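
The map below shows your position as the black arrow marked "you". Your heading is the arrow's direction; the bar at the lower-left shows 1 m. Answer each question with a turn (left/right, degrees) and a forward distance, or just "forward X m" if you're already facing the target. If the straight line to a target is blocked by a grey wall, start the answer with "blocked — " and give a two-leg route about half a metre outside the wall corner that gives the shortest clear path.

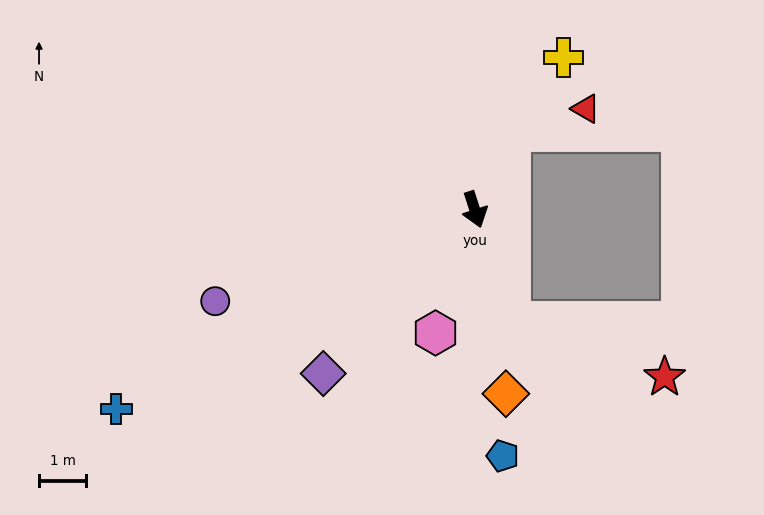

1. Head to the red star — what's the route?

blocked — forward 2.5 m, then turn left 52°, forward 3.5 m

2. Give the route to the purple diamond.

turn right 61°, forward 4.7 m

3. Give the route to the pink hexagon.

turn right 35°, forward 2.8 m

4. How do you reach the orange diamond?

turn right 8°, forward 4.0 m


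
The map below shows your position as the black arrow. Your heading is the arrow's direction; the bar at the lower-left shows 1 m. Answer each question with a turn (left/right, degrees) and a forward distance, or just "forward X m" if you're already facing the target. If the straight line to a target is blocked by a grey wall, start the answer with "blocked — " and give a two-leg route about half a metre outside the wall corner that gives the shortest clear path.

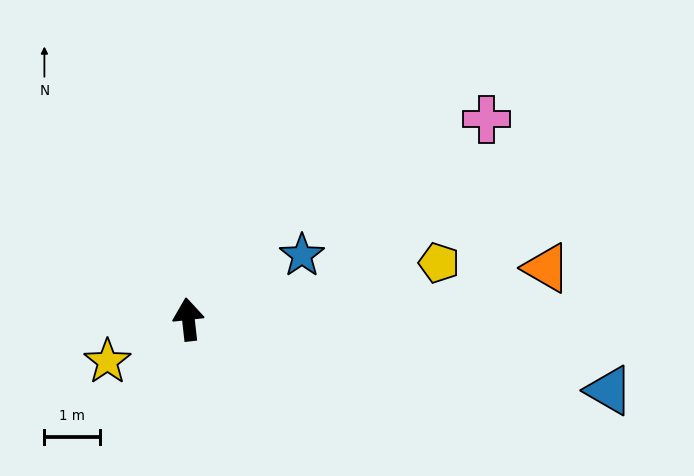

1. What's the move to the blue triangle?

turn right 106°, forward 7.6 m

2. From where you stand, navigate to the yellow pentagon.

turn right 84°, forward 4.6 m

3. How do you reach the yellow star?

turn left 111°, forward 1.6 m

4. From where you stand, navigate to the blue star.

turn right 67°, forward 2.3 m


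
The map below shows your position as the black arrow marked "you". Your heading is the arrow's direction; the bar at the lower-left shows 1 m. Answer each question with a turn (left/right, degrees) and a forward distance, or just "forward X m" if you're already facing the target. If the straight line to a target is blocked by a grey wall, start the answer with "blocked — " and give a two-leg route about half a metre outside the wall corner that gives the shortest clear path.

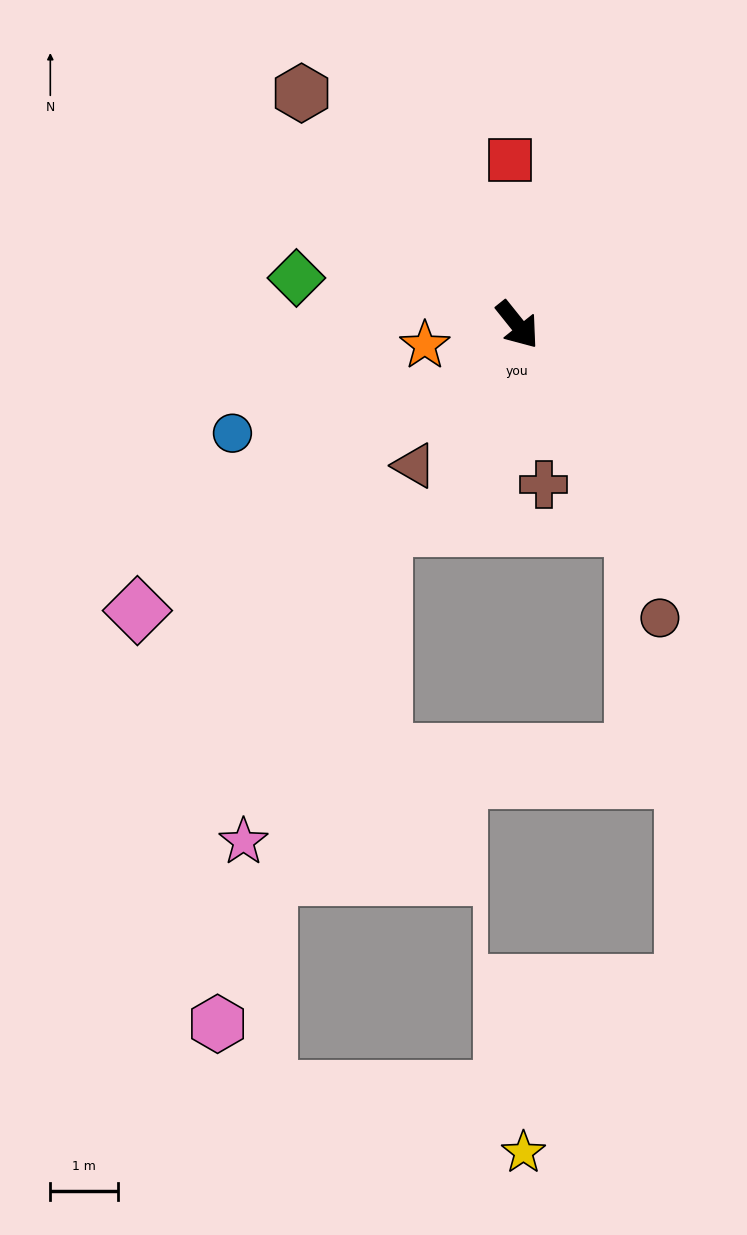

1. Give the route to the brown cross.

turn right 29°, forward 2.4 m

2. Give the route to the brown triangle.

turn right 75°, forward 2.6 m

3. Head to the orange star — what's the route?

turn right 116°, forward 1.4 m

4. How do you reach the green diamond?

turn right 141°, forward 3.4 m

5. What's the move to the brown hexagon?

turn right 176°, forward 4.7 m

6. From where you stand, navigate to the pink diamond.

turn right 92°, forward 7.1 m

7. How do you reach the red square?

turn left 144°, forward 2.4 m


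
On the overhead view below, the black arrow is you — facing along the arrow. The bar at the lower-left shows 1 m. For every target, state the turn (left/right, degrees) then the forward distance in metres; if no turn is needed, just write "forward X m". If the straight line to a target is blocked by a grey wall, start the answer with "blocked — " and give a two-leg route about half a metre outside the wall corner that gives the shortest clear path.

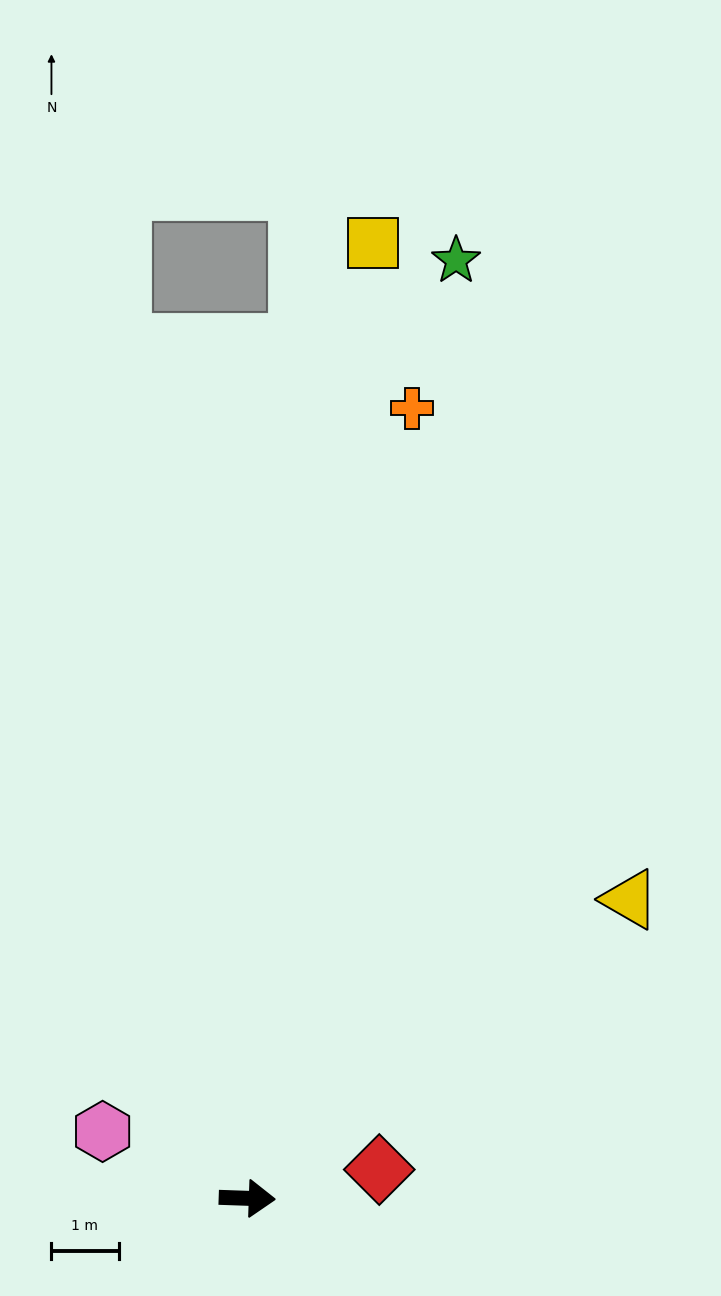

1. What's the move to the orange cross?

turn left 80°, forward 12.0 m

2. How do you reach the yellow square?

turn left 84°, forward 14.4 m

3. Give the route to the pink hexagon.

turn left 157°, forward 2.4 m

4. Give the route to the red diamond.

turn left 14°, forward 2.0 m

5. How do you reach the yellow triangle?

turn left 40°, forward 7.2 m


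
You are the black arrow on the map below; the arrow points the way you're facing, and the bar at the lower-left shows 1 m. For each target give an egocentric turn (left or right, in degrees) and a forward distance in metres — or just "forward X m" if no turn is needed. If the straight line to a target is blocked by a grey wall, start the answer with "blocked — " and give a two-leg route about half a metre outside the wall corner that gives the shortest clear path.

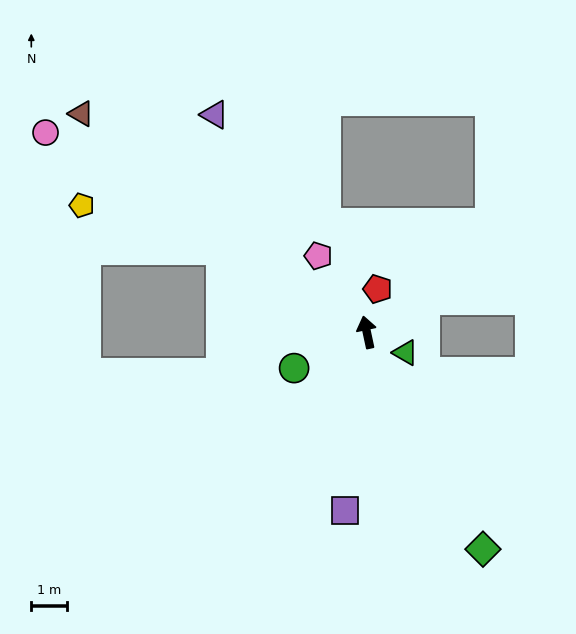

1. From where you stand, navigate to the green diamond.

turn right 164°, forward 7.0 m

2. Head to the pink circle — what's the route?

turn left 46°, forward 10.7 m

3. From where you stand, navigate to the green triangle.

turn right 130°, forward 1.2 m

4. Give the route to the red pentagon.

turn right 26°, forward 1.3 m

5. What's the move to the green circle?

turn left 104°, forward 2.3 m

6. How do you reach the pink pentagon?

turn left 20°, forward 2.6 m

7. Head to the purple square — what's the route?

turn left 161°, forward 5.1 m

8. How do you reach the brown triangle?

turn left 40°, forward 10.2 m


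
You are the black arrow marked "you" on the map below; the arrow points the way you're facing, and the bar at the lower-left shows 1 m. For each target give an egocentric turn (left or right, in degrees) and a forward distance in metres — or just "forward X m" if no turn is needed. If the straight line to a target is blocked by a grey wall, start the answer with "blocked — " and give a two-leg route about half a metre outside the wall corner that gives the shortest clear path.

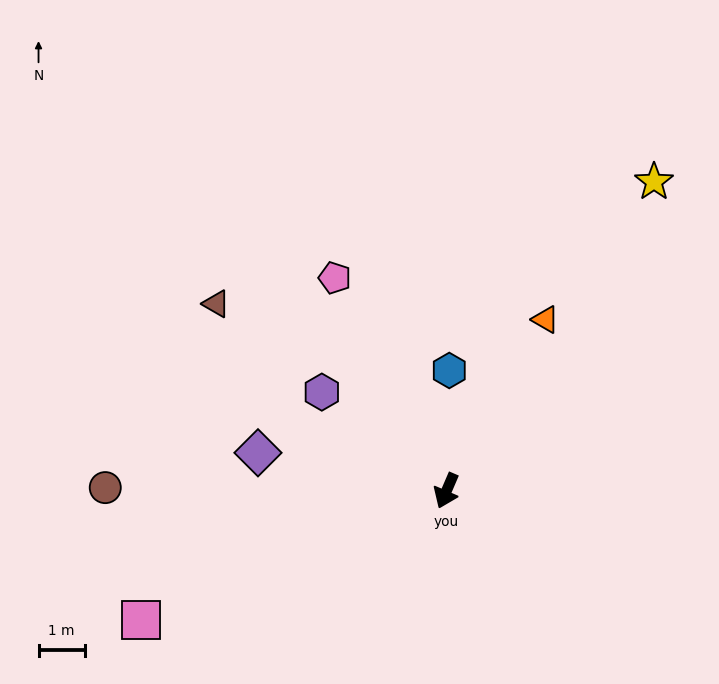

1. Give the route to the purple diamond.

turn right 78°, forward 4.2 m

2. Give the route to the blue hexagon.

turn right 158°, forward 2.6 m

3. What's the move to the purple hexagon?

turn right 105°, forward 3.5 m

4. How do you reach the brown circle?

turn right 67°, forward 7.4 m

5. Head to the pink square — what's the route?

turn right 44°, forward 7.2 m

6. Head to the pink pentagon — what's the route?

turn right 129°, forward 5.2 m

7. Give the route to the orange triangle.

turn left 173°, forward 4.3 m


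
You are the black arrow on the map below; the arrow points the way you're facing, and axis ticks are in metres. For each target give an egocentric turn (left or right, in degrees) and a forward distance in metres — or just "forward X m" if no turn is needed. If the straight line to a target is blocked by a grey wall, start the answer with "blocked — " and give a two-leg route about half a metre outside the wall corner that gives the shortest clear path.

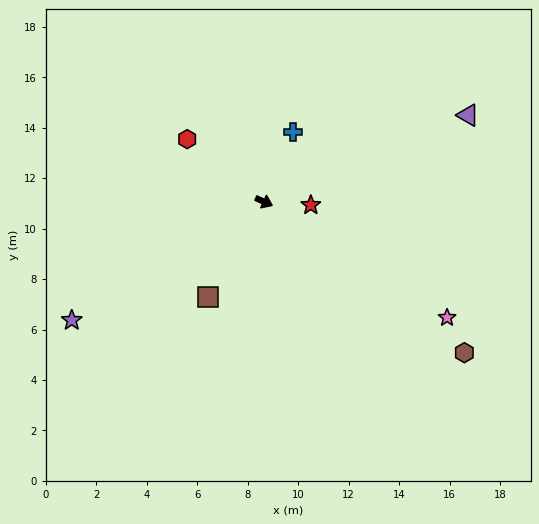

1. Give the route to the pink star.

turn right 8°, forward 8.6 m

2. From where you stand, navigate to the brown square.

turn right 96°, forward 4.4 m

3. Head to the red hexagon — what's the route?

turn left 165°, forward 3.9 m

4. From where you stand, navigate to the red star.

turn left 20°, forward 1.9 m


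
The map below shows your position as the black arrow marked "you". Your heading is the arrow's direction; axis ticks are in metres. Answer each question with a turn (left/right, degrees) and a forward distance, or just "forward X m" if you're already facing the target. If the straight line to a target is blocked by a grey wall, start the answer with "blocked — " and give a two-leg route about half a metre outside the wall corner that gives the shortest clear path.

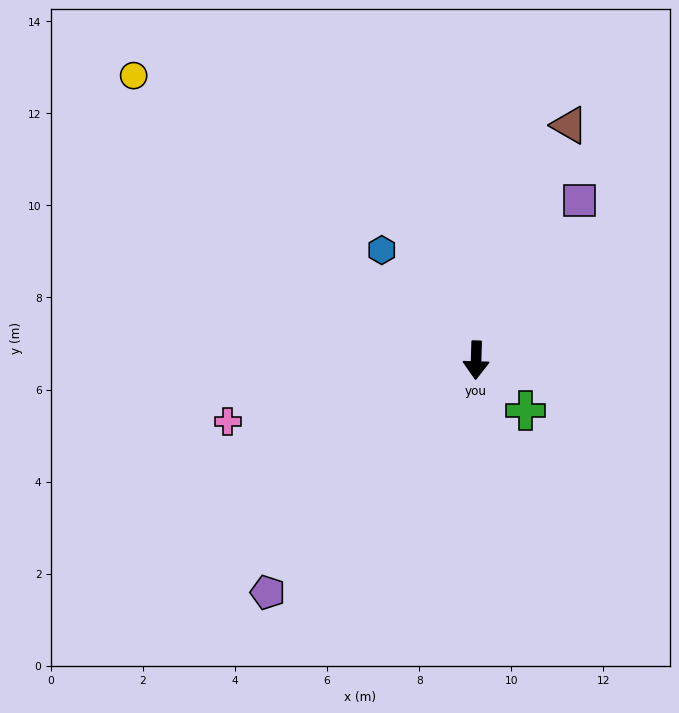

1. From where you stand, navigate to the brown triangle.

turn left 160°, forward 5.5 m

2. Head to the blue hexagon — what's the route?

turn right 138°, forward 3.2 m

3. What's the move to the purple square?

turn left 149°, forward 4.1 m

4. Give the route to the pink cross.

turn right 74°, forward 5.6 m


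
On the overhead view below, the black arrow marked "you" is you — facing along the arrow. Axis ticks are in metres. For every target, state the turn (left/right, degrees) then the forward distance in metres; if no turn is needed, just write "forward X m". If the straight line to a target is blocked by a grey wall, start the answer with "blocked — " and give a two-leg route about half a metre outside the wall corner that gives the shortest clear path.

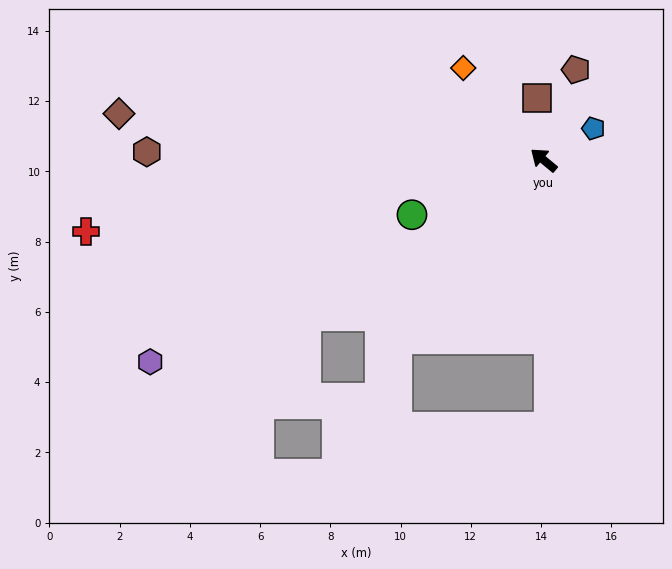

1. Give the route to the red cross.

turn left 49°, forward 13.2 m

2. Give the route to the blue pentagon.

turn right 108°, forward 1.7 m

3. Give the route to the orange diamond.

turn right 9°, forward 3.5 m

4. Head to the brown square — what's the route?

turn right 44°, forward 1.8 m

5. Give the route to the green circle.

turn left 62°, forward 4.1 m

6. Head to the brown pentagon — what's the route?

turn right 70°, forward 2.7 m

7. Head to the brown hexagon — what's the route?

turn left 39°, forward 11.3 m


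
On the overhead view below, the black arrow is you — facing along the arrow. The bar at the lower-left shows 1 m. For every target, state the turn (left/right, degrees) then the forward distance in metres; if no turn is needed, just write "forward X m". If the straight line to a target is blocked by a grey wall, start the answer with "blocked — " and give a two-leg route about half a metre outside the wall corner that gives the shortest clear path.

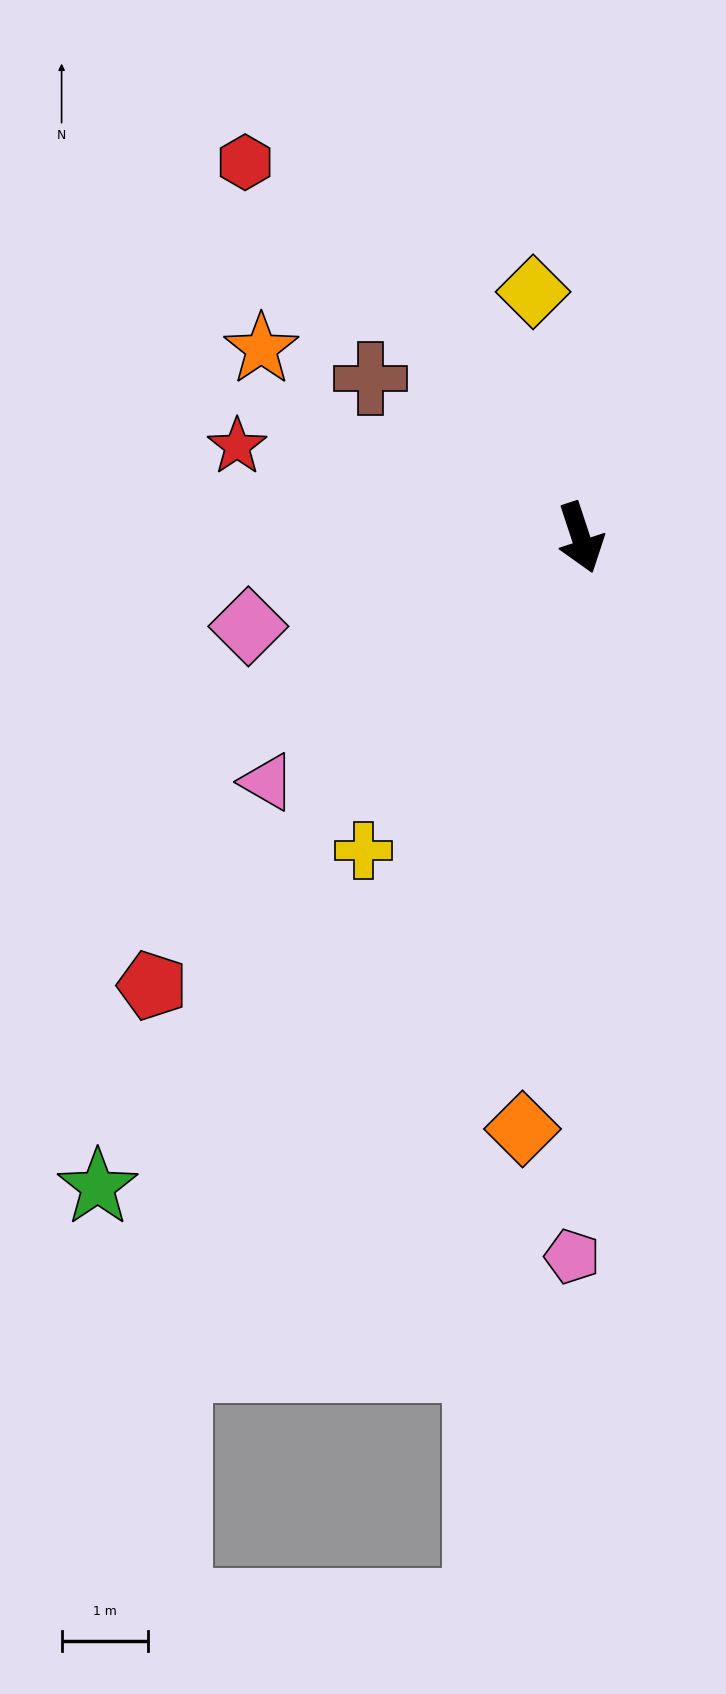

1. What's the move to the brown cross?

turn right 145°, forward 3.1 m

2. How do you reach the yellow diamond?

turn left 173°, forward 2.9 m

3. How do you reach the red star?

turn right 123°, forward 4.1 m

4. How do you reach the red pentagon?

turn right 62°, forward 7.2 m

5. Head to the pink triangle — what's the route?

turn right 70°, forward 4.6 m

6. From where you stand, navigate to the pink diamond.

turn right 93°, forward 4.0 m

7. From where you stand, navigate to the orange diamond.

turn right 24°, forward 6.9 m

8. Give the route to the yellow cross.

turn right 53°, forward 4.4 m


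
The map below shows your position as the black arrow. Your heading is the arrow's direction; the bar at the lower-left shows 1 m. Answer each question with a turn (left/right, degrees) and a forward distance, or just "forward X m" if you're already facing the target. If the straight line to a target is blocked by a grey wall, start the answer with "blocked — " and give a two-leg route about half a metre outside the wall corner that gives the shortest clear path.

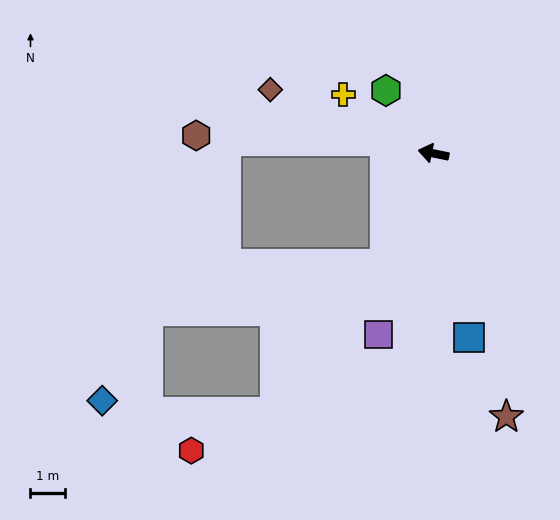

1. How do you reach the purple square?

turn left 85°, forward 5.4 m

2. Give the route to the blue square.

turn left 112°, forward 5.4 m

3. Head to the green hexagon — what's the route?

turn right 41°, forward 2.3 m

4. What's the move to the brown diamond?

turn right 10°, forward 5.0 m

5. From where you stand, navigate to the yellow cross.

turn right 22°, forward 3.1 m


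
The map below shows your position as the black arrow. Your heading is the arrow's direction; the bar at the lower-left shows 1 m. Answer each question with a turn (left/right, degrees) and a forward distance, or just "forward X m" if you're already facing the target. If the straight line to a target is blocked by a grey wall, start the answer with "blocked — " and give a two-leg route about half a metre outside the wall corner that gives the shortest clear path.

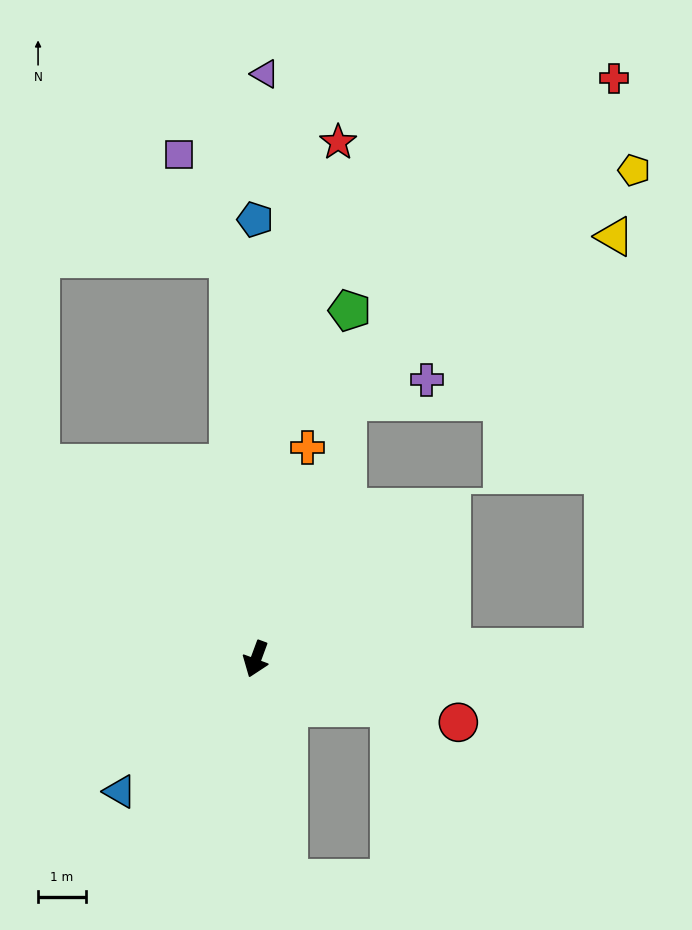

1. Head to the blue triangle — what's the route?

turn right 25°, forward 4.0 m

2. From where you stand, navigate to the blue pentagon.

turn right 160°, forward 9.3 m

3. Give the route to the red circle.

turn left 93°, forward 4.5 m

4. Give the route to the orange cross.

turn right 173°, forward 4.6 m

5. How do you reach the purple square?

blocked — turn right 156°, forward 8.5 m, then turn left 22°, forward 2.4 m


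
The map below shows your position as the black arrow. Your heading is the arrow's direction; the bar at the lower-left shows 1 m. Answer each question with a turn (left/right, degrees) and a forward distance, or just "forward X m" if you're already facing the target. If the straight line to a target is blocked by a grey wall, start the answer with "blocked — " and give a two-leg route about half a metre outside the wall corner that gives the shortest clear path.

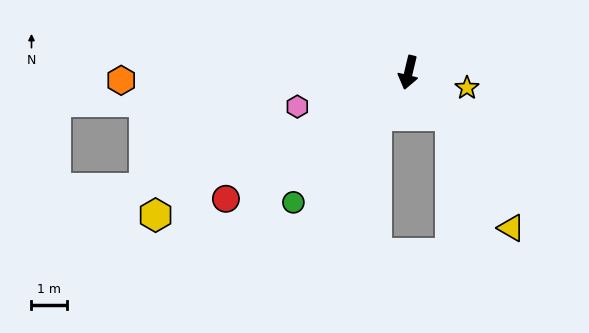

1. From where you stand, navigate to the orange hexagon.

turn right 75°, forward 8.0 m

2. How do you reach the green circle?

turn right 28°, forward 4.8 m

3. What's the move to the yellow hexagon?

turn right 47°, forward 8.1 m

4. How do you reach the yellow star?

turn left 89°, forward 1.7 m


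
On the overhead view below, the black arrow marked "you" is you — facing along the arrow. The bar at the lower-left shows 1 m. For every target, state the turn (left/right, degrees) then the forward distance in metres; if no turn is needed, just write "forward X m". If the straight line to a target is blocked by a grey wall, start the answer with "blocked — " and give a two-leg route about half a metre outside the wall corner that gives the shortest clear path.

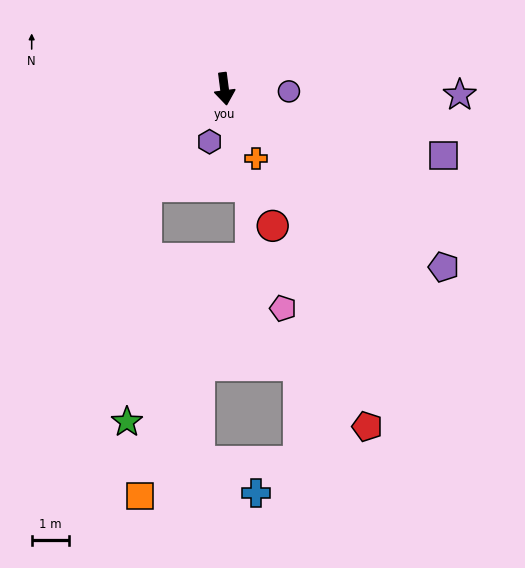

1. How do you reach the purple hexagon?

turn right 23°, forward 1.5 m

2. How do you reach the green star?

blocked — turn right 46°, forward 3.3 m, then turn left 34°, forward 6.3 m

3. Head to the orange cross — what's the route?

turn left 17°, forward 2.0 m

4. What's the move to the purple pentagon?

turn left 44°, forward 7.6 m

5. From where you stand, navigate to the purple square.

turn left 66°, forward 6.1 m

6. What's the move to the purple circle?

turn left 80°, forward 1.7 m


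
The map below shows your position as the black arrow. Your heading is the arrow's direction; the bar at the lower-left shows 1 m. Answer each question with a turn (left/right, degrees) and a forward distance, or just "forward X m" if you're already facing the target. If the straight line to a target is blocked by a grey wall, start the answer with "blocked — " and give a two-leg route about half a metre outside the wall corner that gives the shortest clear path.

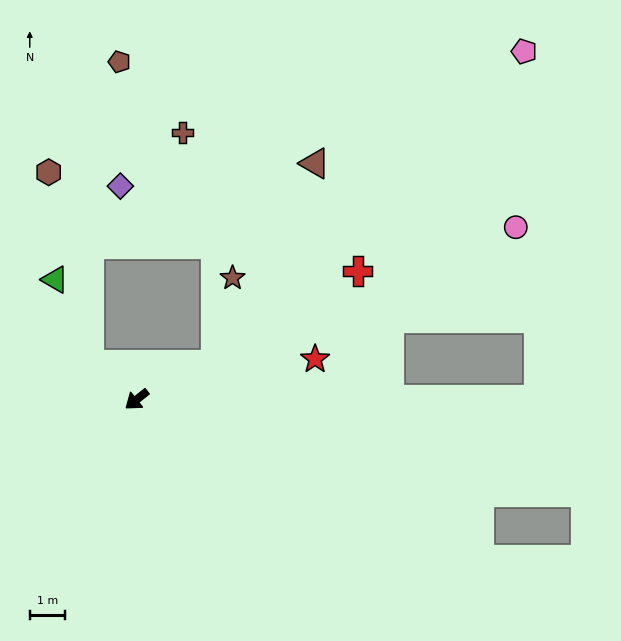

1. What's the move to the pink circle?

turn left 166°, forward 11.9 m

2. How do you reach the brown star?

blocked — turn left 165°, forward 2.5 m, then turn left 56°, forward 2.5 m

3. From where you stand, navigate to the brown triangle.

blocked — turn left 165°, forward 2.5 m, then turn left 40°, forward 6.4 m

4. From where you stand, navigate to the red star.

turn left 154°, forward 5.2 m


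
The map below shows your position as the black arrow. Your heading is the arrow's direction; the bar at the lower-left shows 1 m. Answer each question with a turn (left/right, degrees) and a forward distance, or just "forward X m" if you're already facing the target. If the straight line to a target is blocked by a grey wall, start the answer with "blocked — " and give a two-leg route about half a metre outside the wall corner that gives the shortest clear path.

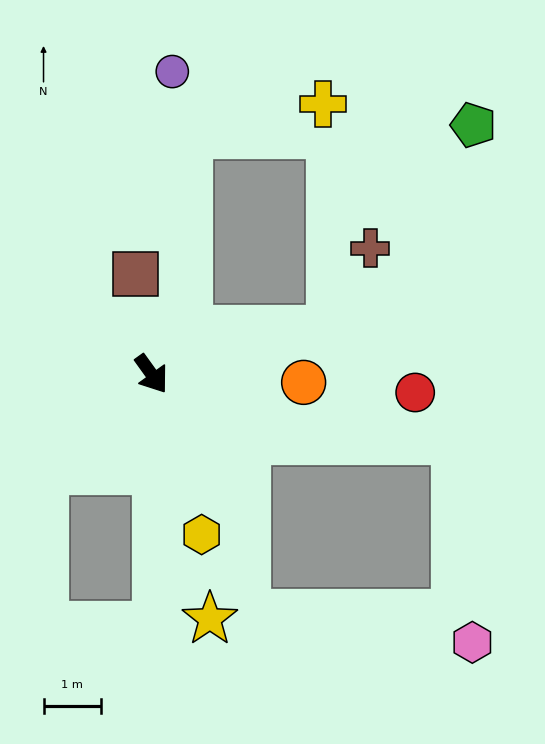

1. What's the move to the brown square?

turn left 153°, forward 1.8 m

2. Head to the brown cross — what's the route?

blocked — turn left 68°, forward 3.2 m, then turn left 50°, forward 1.6 m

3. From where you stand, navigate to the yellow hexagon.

turn right 18°, forward 2.9 m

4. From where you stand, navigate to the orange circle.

turn left 51°, forward 2.7 m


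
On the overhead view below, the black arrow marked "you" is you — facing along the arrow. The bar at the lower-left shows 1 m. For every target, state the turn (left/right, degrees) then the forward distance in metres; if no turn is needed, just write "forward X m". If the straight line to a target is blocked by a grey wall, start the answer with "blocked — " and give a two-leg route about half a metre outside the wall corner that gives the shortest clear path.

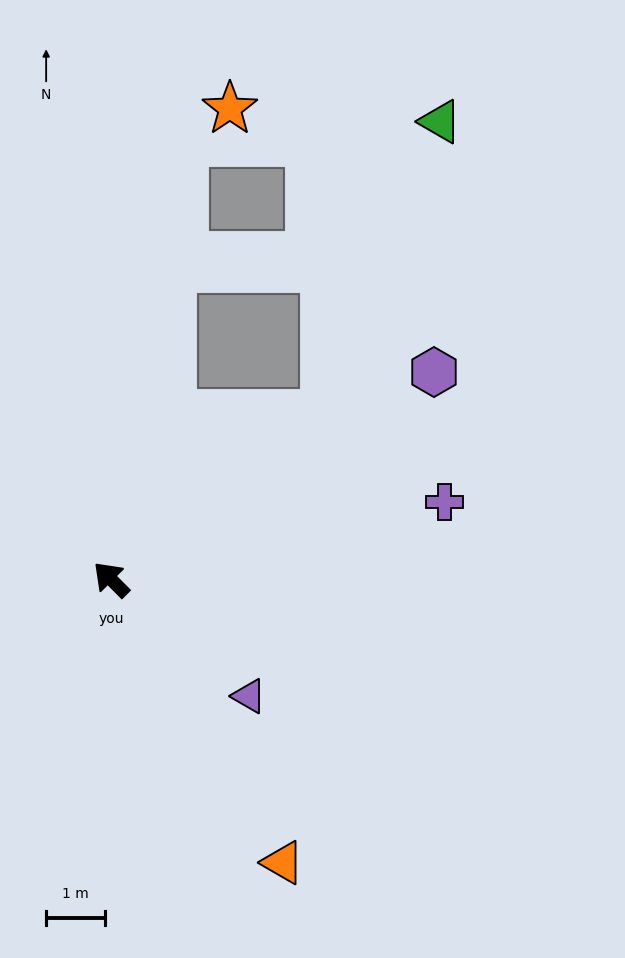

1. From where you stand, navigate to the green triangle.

blocked — turn right 97°, forward 4.6 m, then turn left 31°, forward 5.4 m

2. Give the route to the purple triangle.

turn right 175°, forward 3.1 m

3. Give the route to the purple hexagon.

turn right 102°, forward 6.6 m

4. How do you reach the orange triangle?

turn left 166°, forward 5.7 m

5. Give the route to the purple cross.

turn right 122°, forward 5.9 m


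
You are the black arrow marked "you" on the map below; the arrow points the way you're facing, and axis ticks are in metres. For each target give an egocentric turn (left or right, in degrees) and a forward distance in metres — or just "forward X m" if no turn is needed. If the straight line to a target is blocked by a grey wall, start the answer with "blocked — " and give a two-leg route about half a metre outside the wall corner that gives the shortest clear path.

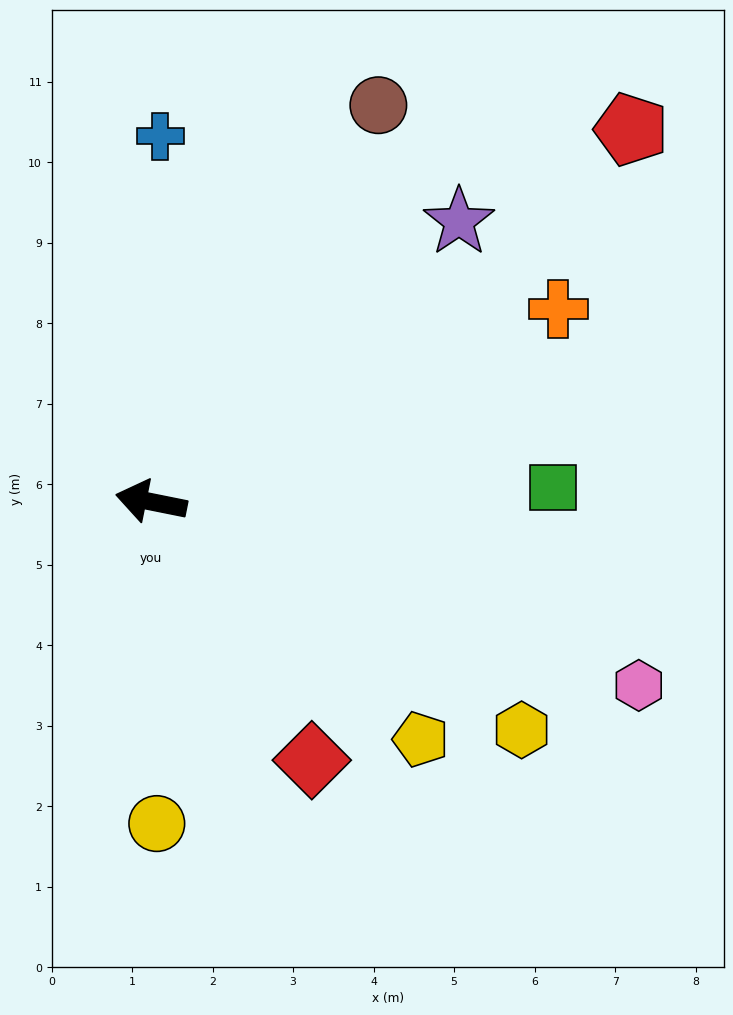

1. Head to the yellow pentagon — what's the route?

turn left 150°, forward 4.5 m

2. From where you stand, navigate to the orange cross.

turn right 143°, forward 5.6 m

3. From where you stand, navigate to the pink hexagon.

turn left 171°, forward 6.5 m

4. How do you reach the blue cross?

turn right 80°, forward 4.5 m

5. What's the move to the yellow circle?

turn left 102°, forward 4.0 m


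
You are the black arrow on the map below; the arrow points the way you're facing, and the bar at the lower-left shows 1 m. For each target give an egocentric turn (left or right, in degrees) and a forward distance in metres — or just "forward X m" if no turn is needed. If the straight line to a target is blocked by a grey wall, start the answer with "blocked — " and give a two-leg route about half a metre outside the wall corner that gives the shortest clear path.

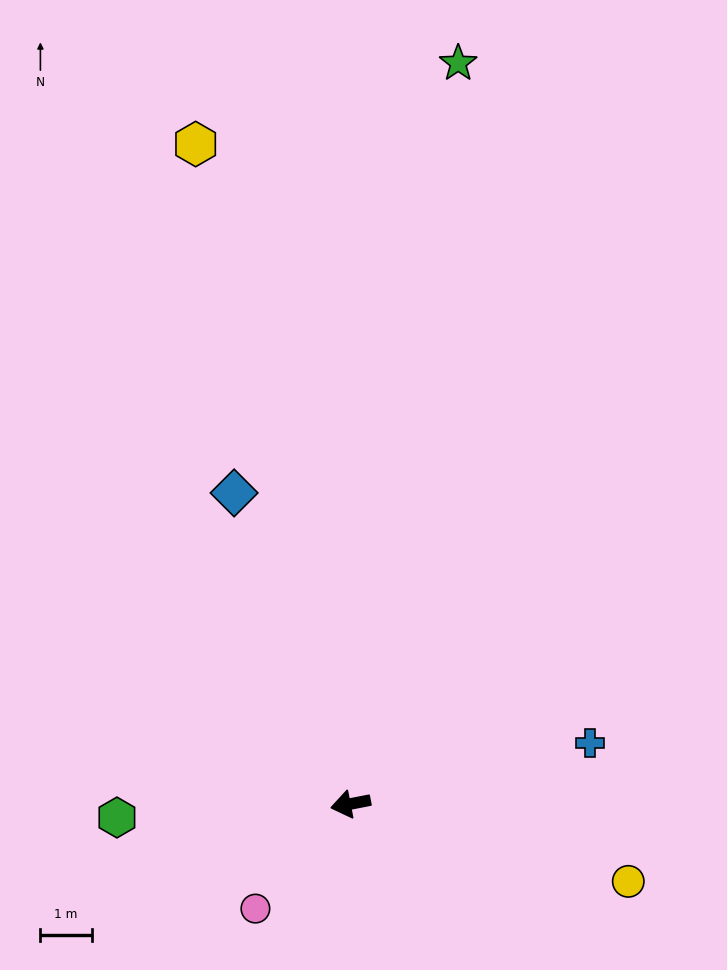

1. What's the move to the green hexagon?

turn right 8°, forward 4.6 m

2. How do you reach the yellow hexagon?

turn right 88°, forward 13.3 m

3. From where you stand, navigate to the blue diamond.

turn right 81°, forward 6.5 m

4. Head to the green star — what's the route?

turn right 109°, forward 14.6 m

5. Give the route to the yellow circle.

turn left 153°, forward 5.6 m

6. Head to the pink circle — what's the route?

turn left 37°, forward 2.8 m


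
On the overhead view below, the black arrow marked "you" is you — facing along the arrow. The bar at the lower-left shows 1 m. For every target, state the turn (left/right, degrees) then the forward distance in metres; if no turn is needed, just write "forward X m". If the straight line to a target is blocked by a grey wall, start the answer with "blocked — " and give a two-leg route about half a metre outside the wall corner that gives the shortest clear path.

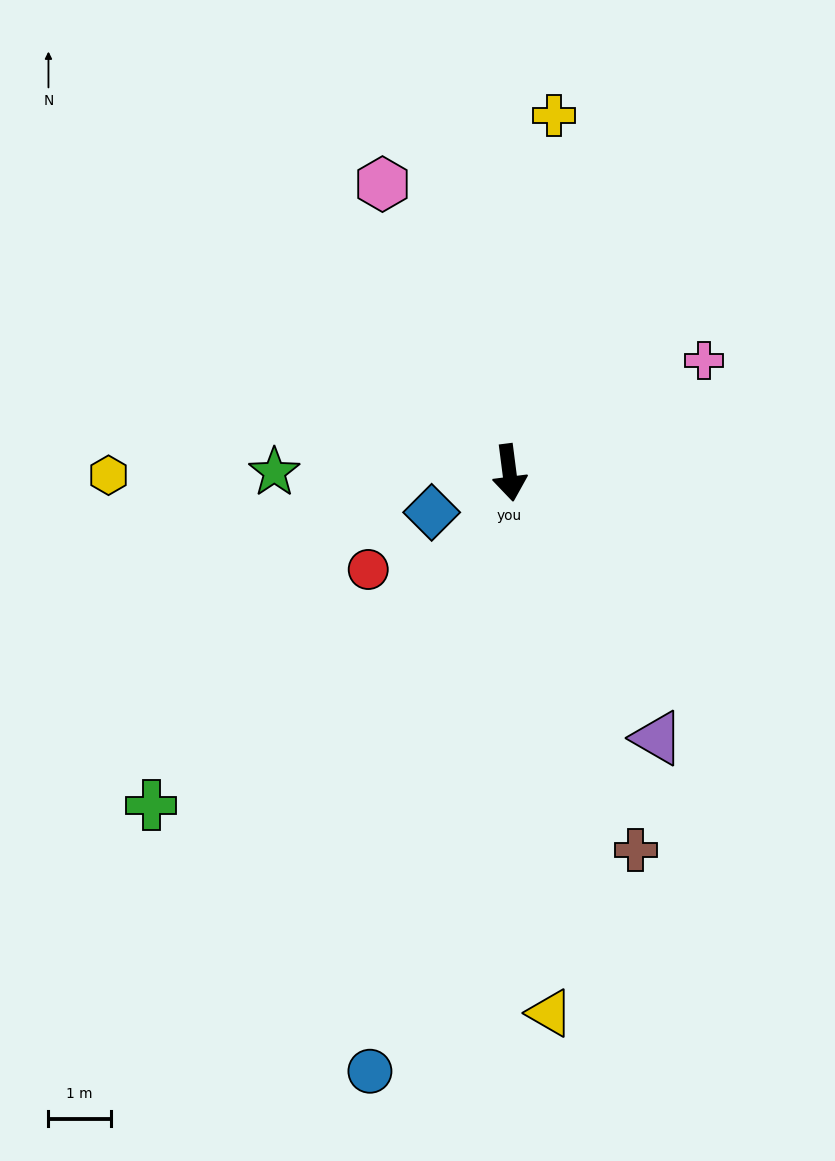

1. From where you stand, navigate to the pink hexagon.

turn right 164°, forward 5.1 m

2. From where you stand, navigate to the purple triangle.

turn left 22°, forward 4.9 m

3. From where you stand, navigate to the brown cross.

turn left 11°, forward 6.4 m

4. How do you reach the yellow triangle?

turn right 3°, forward 8.7 m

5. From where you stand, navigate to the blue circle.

turn right 20°, forward 9.8 m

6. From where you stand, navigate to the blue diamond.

turn right 70°, forward 1.4 m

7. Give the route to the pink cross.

turn left 113°, forward 3.6 m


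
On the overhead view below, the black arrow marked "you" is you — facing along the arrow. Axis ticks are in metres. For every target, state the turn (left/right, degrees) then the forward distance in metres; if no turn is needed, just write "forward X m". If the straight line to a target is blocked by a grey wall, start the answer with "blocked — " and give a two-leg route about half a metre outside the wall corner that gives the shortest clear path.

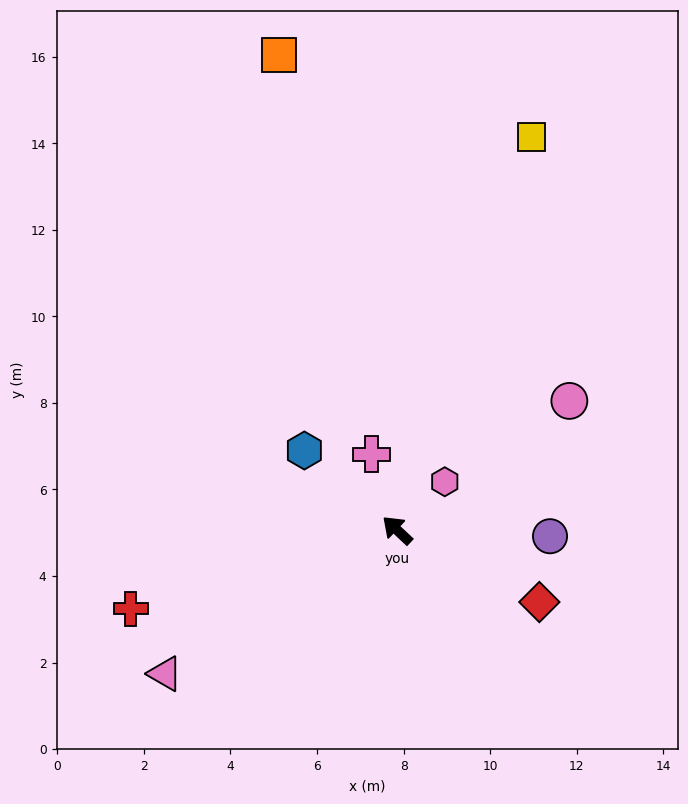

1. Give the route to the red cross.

turn left 60°, forward 6.4 m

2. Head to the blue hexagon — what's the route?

turn left 2°, forward 2.8 m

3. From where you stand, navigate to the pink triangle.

turn left 75°, forward 6.3 m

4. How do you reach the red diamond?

turn right 164°, forward 3.7 m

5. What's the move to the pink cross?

turn right 28°, forward 1.8 m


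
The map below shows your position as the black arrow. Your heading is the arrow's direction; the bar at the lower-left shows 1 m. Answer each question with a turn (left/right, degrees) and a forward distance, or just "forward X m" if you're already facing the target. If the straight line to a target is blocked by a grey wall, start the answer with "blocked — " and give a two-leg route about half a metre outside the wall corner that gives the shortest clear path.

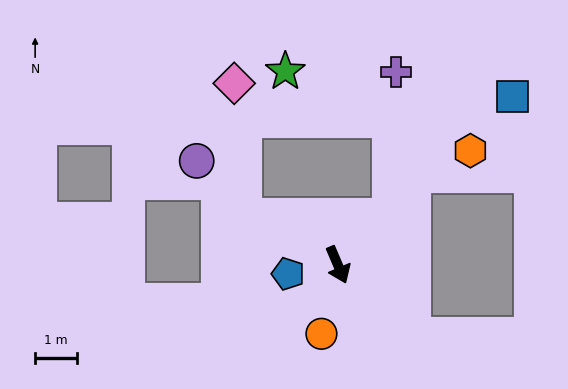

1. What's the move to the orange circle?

turn right 37°, forward 1.7 m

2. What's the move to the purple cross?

blocked — turn left 110°, forward 1.7 m, then turn left 45°, forward 3.4 m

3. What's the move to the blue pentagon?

turn right 103°, forward 1.2 m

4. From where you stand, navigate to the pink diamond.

blocked — turn right 141°, forward 2.5 m, then turn right 58°, forward 3.1 m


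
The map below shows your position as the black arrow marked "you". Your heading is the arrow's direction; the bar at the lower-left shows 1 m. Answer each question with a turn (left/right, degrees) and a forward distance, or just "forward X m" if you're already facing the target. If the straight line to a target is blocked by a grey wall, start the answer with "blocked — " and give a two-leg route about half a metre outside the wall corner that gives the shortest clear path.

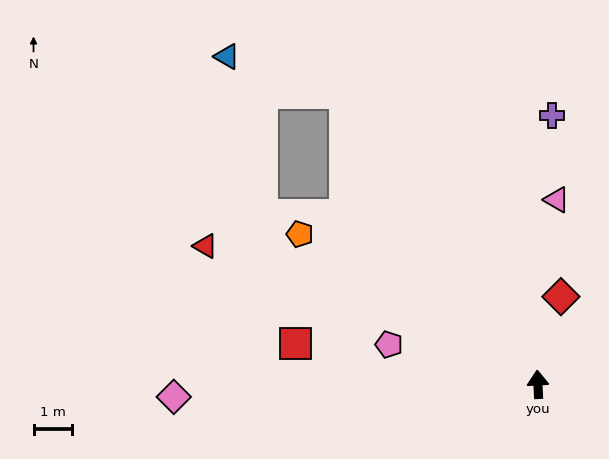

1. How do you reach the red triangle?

turn left 64°, forward 9.5 m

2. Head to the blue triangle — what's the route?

blocked — turn left 31°, forward 9.2 m, then turn left 39°, forward 3.3 m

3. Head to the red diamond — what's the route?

turn right 18°, forward 2.4 m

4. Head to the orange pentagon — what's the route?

turn left 55°, forward 7.4 m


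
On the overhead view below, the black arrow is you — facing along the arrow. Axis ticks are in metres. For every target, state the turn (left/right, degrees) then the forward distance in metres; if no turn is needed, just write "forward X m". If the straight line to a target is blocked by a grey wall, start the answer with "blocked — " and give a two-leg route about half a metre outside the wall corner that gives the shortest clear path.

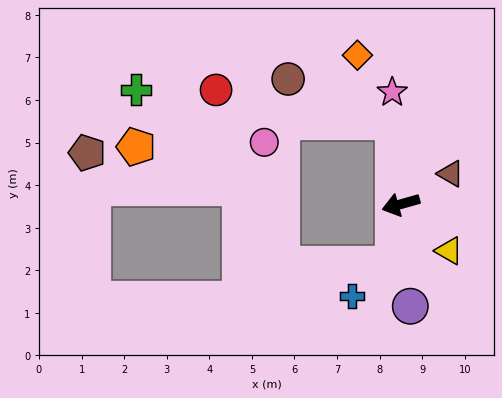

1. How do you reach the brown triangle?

turn right 164°, forward 1.4 m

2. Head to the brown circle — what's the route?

blocked — turn right 100°, forward 1.9 m, then turn left 62°, forward 2.7 m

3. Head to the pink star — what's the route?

turn right 101°, forward 2.6 m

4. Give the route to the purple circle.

turn left 80°, forward 2.4 m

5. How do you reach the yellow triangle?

turn left 120°, forward 1.6 m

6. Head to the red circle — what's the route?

blocked — turn right 100°, forward 1.9 m, then turn left 74°, forward 4.2 m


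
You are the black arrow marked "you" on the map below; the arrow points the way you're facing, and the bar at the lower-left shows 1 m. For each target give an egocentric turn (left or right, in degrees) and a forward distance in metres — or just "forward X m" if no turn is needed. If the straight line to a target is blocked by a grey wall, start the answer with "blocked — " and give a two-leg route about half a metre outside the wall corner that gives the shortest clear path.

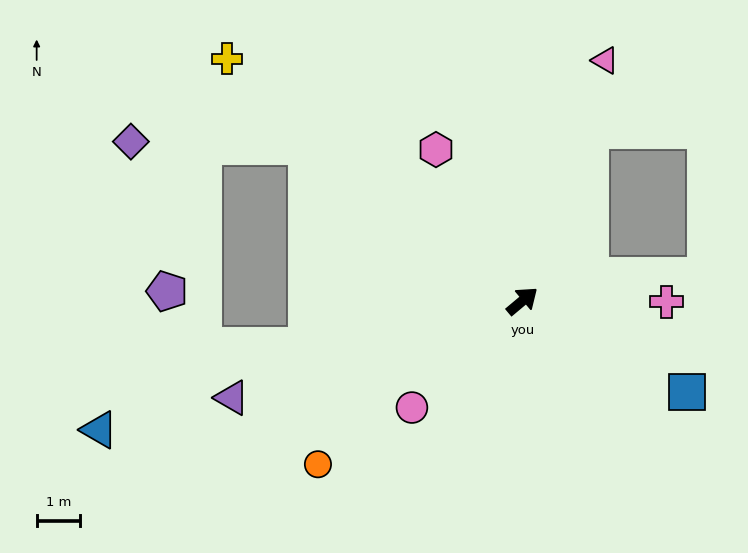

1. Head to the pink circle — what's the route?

turn right 176°, forward 3.5 m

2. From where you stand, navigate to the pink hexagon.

turn left 80°, forward 4.0 m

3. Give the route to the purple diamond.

blocked — turn left 104°, forward 6.1 m, then turn left 35°, forward 4.0 m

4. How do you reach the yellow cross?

turn left 101°, forward 8.8 m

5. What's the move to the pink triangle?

turn left 31°, forward 5.8 m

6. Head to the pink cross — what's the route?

turn right 40°, forward 3.3 m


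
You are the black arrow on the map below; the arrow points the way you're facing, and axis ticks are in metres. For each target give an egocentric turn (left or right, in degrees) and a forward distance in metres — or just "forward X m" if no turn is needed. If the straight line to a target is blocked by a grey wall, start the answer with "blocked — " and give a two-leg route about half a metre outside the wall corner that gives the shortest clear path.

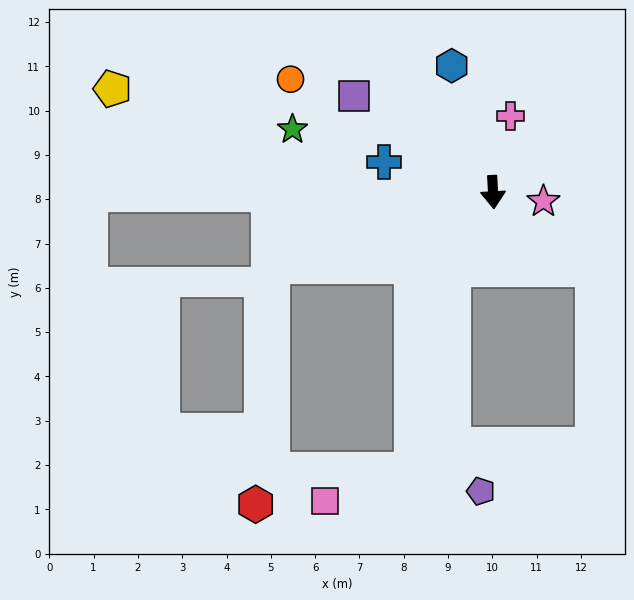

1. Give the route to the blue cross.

turn right 108°, forward 2.5 m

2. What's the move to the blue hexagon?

turn right 165°, forward 3.0 m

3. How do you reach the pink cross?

turn left 164°, forward 1.8 m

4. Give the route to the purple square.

turn right 128°, forward 3.8 m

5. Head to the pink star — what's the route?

turn left 77°, forward 1.2 m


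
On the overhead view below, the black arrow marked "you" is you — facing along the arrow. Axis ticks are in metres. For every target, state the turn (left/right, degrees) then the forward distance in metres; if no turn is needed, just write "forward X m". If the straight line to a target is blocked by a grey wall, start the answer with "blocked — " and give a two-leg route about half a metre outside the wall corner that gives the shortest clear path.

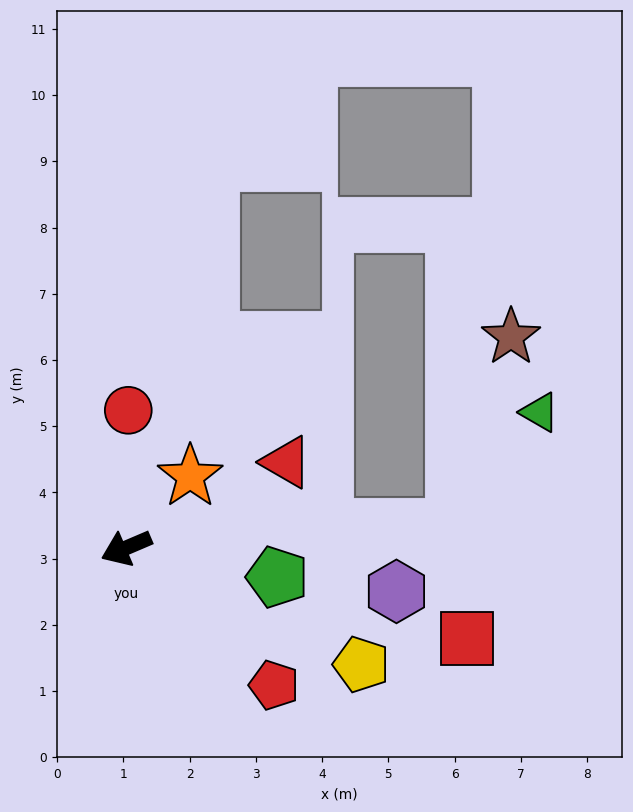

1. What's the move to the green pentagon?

turn left 146°, forward 2.3 m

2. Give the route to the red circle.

turn right 114°, forward 2.1 m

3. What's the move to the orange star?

turn right 155°, forward 1.4 m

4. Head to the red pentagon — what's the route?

turn left 114°, forward 3.0 m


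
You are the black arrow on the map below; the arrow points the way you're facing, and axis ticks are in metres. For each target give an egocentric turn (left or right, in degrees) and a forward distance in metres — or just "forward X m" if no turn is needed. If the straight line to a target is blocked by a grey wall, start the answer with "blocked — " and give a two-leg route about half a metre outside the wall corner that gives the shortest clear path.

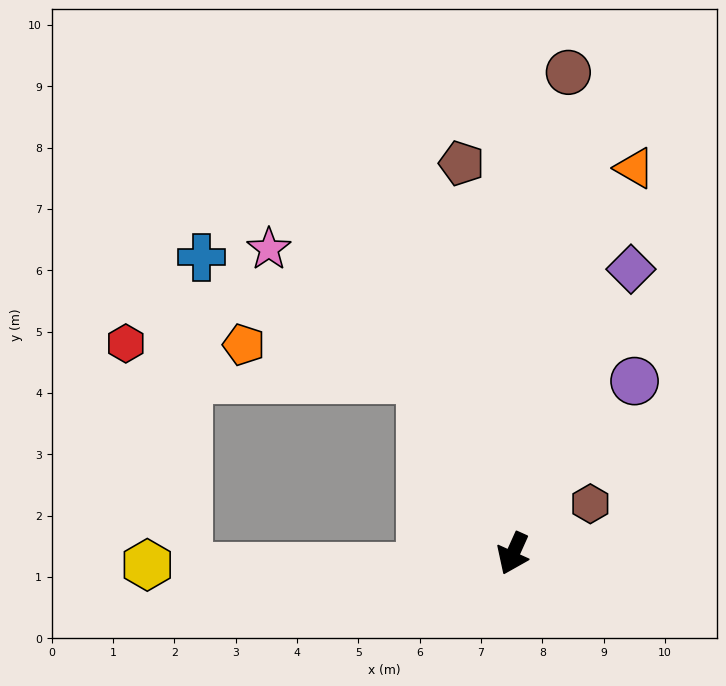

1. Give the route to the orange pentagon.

blocked — turn right 129°, forward 3.2 m, then turn left 53°, forward 3.0 m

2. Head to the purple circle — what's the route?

turn left 169°, forward 3.4 m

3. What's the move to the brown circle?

turn right 162°, forward 7.9 m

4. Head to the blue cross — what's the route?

blocked — turn right 129°, forward 3.2 m, then turn left 35°, forward 4.1 m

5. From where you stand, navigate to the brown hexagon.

turn left 147°, forward 1.5 m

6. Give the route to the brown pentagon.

turn right 148°, forward 6.4 m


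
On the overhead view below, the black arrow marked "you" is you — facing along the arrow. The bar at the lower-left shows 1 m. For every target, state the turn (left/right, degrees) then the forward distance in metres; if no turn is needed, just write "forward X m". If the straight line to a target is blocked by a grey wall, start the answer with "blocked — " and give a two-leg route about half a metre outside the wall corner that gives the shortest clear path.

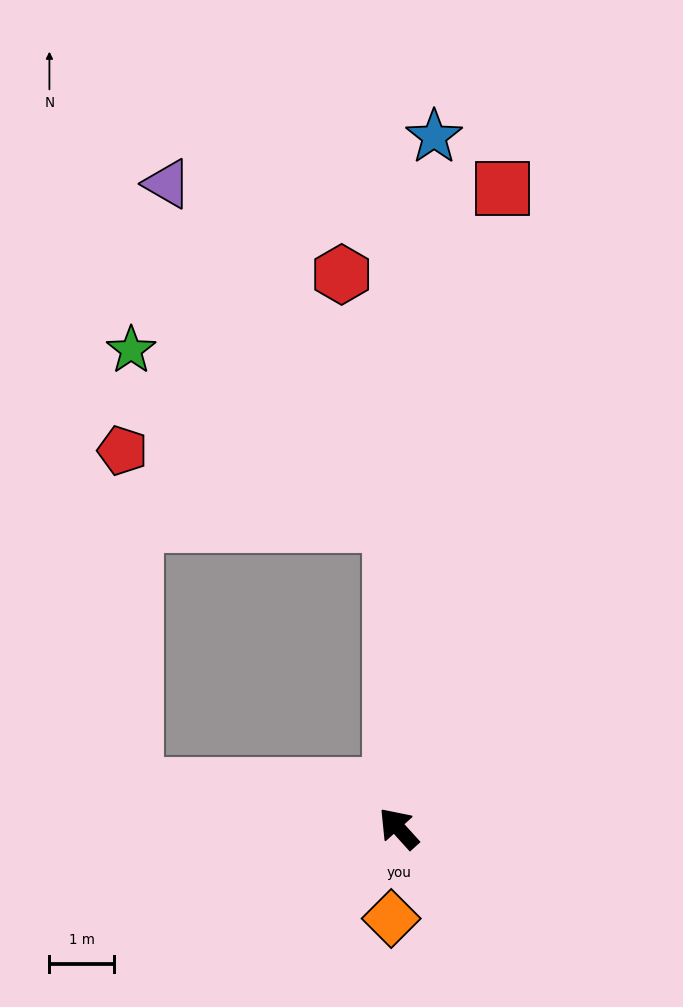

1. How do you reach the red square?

turn right 51°, forward 10.1 m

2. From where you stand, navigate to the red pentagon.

blocked — turn right 41°, forward 4.7 m, then turn left 73°, forward 4.3 m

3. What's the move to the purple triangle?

blocked — turn right 41°, forward 4.7 m, then turn left 32°, forward 6.3 m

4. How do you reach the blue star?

turn right 45°, forward 10.8 m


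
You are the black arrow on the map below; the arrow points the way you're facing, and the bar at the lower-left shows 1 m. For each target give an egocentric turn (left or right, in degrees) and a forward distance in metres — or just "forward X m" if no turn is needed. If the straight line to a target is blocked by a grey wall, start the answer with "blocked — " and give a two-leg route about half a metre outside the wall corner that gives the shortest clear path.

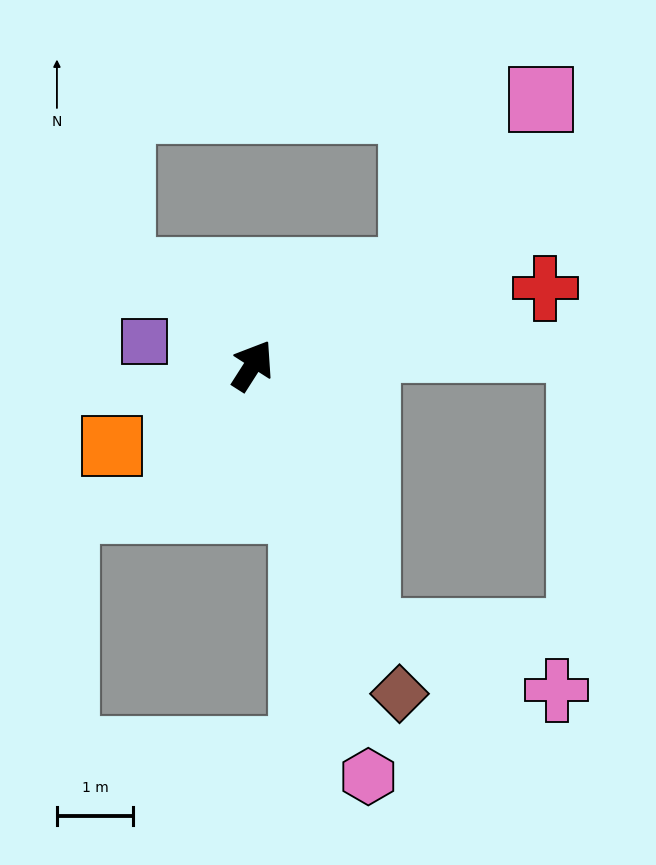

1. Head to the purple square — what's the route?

turn left 110°, forward 1.4 m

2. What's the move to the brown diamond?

turn right 123°, forward 4.7 m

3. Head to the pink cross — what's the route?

blocked — turn right 124°, forward 3.8 m, then turn left 49°, forward 2.6 m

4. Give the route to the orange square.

turn left 152°, forward 2.1 m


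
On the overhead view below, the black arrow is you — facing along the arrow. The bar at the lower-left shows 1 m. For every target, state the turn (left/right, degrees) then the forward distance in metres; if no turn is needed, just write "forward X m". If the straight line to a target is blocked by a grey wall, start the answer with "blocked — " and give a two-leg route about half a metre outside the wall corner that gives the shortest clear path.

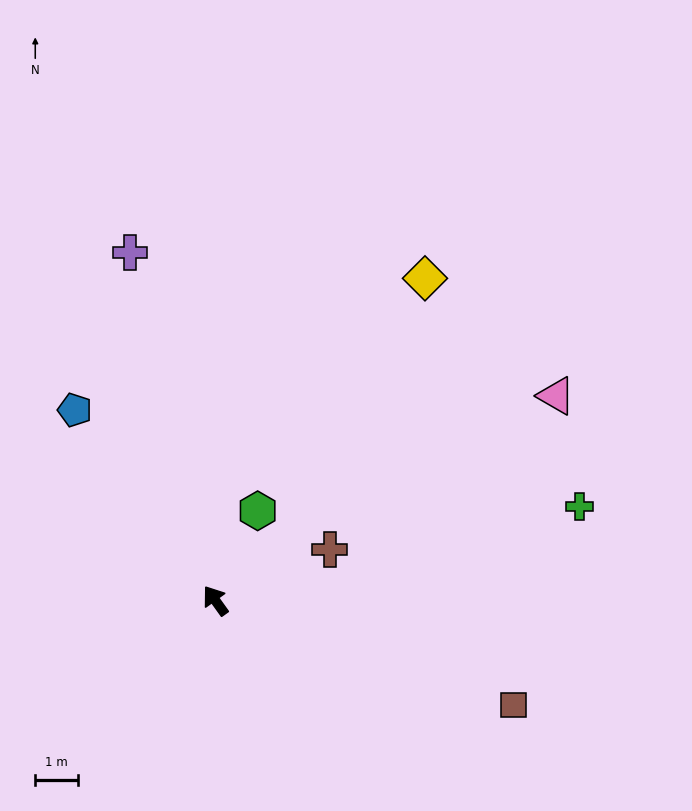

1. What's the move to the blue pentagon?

forward 5.5 m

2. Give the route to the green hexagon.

turn right 61°, forward 2.3 m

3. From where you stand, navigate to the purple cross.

turn right 22°, forward 8.3 m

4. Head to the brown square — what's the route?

turn right 145°, forward 7.3 m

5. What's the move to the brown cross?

turn right 102°, forward 2.9 m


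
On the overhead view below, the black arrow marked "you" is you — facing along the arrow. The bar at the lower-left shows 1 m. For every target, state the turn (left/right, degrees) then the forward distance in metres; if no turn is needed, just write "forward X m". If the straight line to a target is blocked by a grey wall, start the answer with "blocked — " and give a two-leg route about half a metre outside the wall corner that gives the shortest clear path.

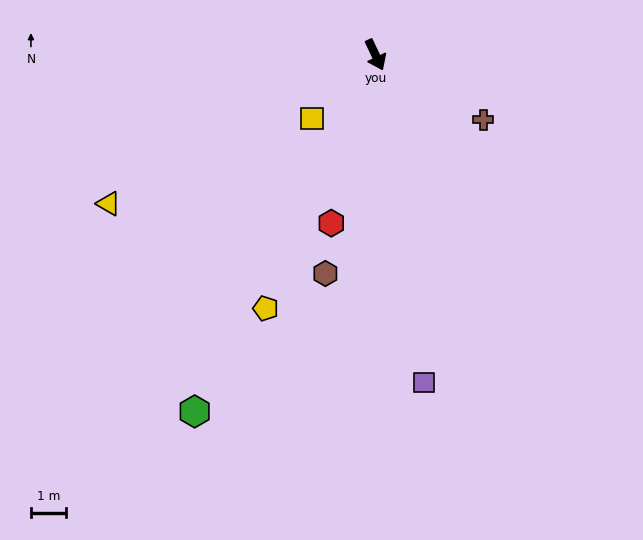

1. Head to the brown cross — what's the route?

turn left 34°, forward 3.6 m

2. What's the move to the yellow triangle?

turn right 86°, forward 8.7 m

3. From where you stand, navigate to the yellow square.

turn right 70°, forward 2.5 m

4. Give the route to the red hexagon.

turn right 40°, forward 4.9 m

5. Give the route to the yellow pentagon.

turn right 49°, forward 7.8 m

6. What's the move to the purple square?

turn right 17°, forward 9.4 m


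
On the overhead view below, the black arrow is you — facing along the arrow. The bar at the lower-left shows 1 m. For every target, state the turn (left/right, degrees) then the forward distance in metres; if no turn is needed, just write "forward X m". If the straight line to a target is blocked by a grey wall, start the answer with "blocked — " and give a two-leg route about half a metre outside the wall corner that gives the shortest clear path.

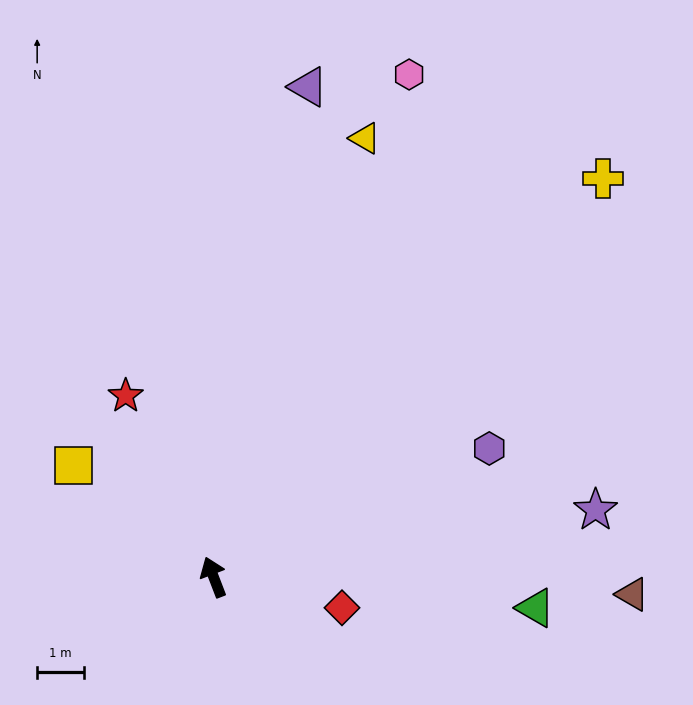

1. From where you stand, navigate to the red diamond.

turn right 125°, forward 2.8 m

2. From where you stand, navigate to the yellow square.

turn left 30°, forward 3.9 m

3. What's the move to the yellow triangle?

turn right 40°, forward 10.0 m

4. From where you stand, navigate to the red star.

turn left 5°, forward 4.3 m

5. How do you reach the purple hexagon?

turn right 86°, forward 6.5 m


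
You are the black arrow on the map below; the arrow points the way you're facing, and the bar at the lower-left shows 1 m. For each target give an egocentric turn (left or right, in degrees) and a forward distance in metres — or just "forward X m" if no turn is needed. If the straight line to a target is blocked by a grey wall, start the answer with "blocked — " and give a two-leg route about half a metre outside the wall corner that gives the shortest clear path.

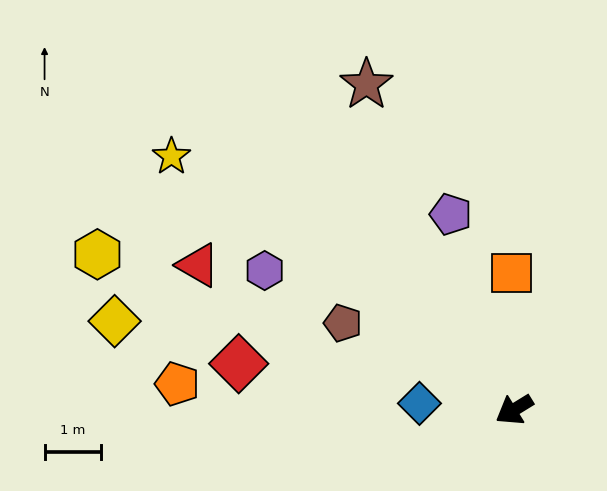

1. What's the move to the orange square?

turn right 120°, forward 2.4 m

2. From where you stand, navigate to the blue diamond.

turn right 35°, forward 1.7 m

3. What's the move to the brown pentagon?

turn right 58°, forward 3.4 m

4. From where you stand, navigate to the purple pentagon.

turn right 104°, forward 3.6 m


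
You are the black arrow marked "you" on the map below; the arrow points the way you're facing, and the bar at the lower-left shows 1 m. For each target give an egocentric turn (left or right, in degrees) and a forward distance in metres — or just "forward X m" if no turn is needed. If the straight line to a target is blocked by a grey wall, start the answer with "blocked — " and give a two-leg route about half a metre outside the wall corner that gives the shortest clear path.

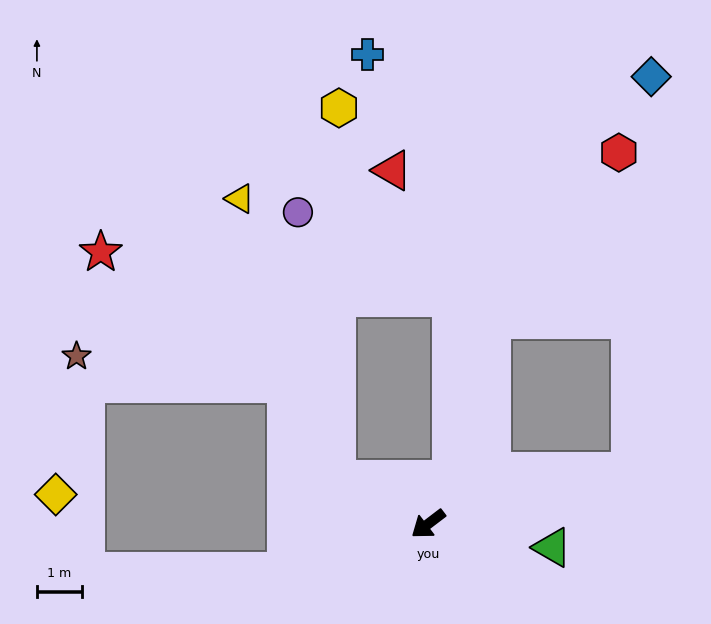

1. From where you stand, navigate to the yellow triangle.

blocked — turn right 63°, forward 2.3 m, then turn right 45°, forward 6.7 m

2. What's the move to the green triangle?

turn left 132°, forward 2.8 m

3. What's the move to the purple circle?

blocked — turn right 63°, forward 2.3 m, then turn right 56°, forward 6.0 m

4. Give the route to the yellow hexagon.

blocked — turn right 63°, forward 2.3 m, then turn right 65°, forward 8.3 m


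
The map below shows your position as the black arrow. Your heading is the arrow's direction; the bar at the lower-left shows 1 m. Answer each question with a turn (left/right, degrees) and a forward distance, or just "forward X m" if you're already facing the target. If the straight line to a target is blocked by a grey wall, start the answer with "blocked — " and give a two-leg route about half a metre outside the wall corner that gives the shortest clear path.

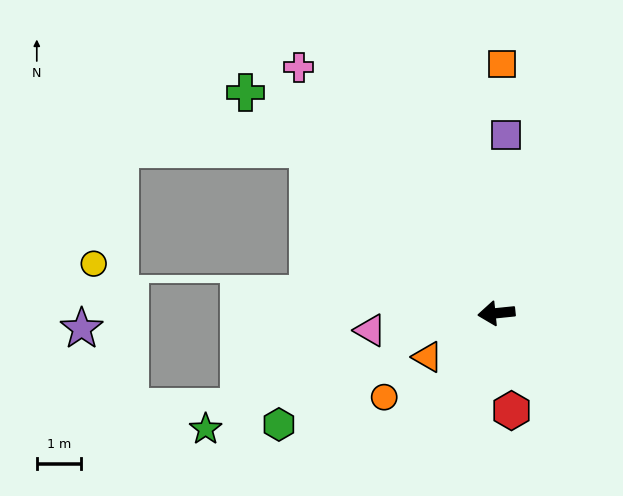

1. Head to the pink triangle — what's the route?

forward 2.9 m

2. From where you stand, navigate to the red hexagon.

turn left 93°, forward 2.2 m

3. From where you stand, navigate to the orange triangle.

turn left 27°, forward 1.8 m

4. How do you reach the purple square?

turn right 99°, forward 4.0 m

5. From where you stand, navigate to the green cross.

turn right 47°, forward 7.5 m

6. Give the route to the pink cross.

turn right 57°, forward 7.1 m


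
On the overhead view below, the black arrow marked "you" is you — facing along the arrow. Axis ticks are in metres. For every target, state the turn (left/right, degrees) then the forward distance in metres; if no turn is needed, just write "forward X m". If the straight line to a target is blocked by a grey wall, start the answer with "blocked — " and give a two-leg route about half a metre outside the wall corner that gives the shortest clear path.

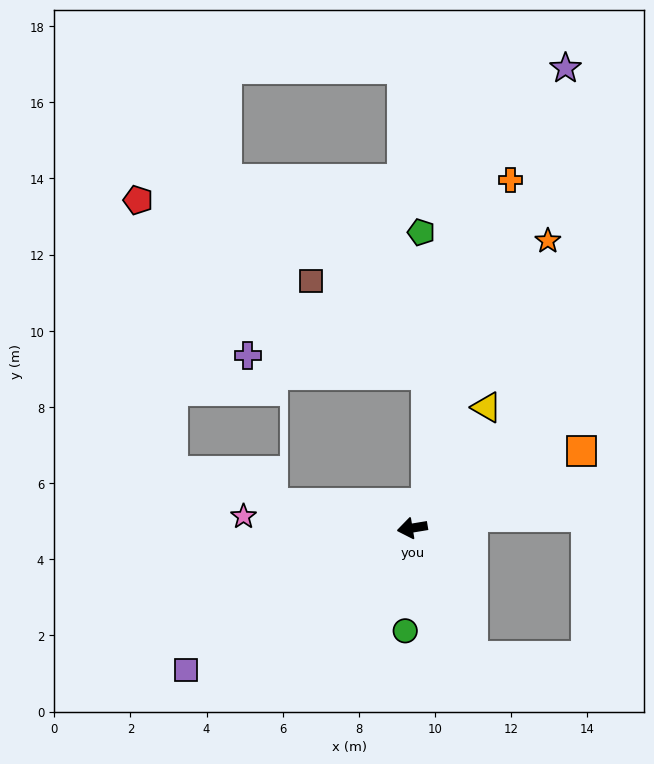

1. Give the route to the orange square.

turn right 165°, forward 4.9 m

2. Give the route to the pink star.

turn right 13°, forward 4.4 m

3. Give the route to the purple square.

turn left 23°, forward 7.0 m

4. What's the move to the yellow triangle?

turn right 131°, forward 3.7 m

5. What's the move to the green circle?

turn left 77°, forward 2.7 m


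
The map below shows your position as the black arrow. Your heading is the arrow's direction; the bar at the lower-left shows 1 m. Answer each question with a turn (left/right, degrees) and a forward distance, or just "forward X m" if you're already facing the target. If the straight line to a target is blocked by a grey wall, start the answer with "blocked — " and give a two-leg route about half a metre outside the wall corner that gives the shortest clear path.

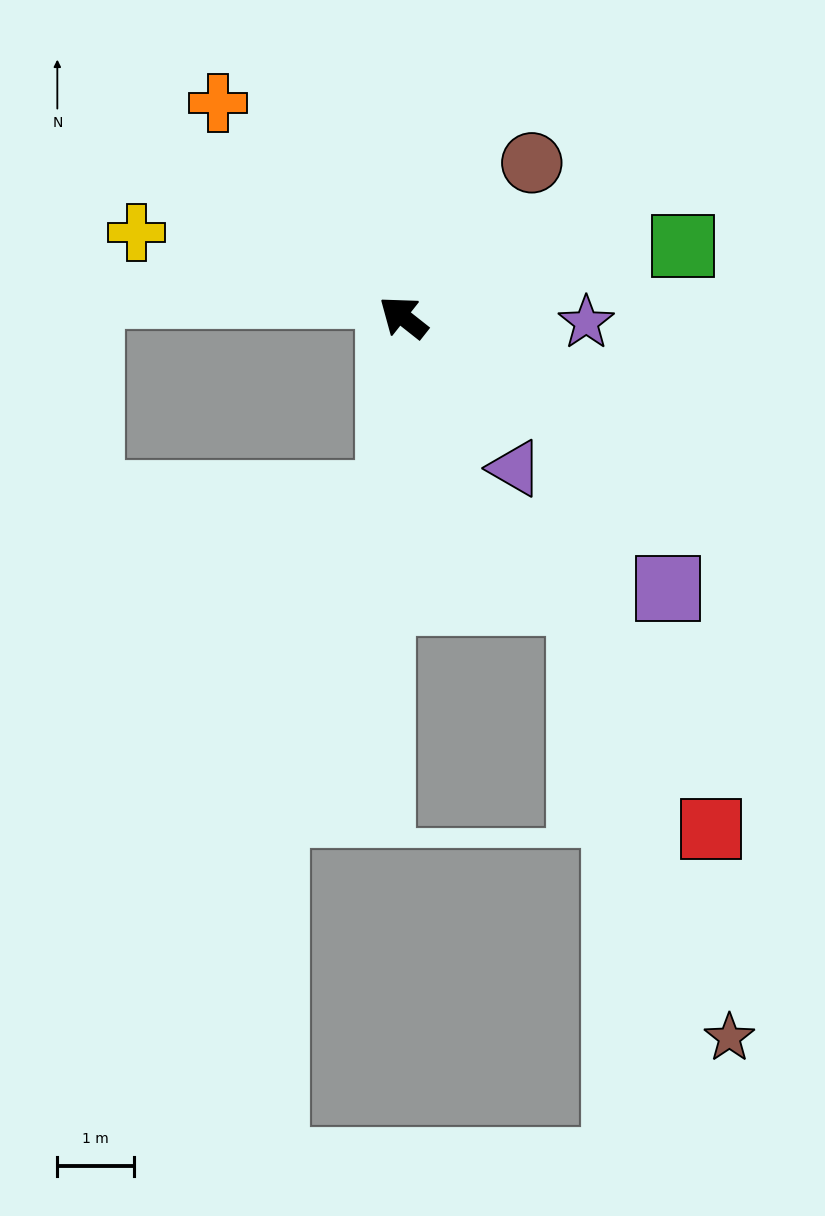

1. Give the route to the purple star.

turn right 143°, forward 2.4 m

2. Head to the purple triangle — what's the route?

turn left 165°, forward 2.4 m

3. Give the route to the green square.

turn right 127°, forward 3.7 m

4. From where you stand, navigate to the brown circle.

turn right 91°, forward 2.6 m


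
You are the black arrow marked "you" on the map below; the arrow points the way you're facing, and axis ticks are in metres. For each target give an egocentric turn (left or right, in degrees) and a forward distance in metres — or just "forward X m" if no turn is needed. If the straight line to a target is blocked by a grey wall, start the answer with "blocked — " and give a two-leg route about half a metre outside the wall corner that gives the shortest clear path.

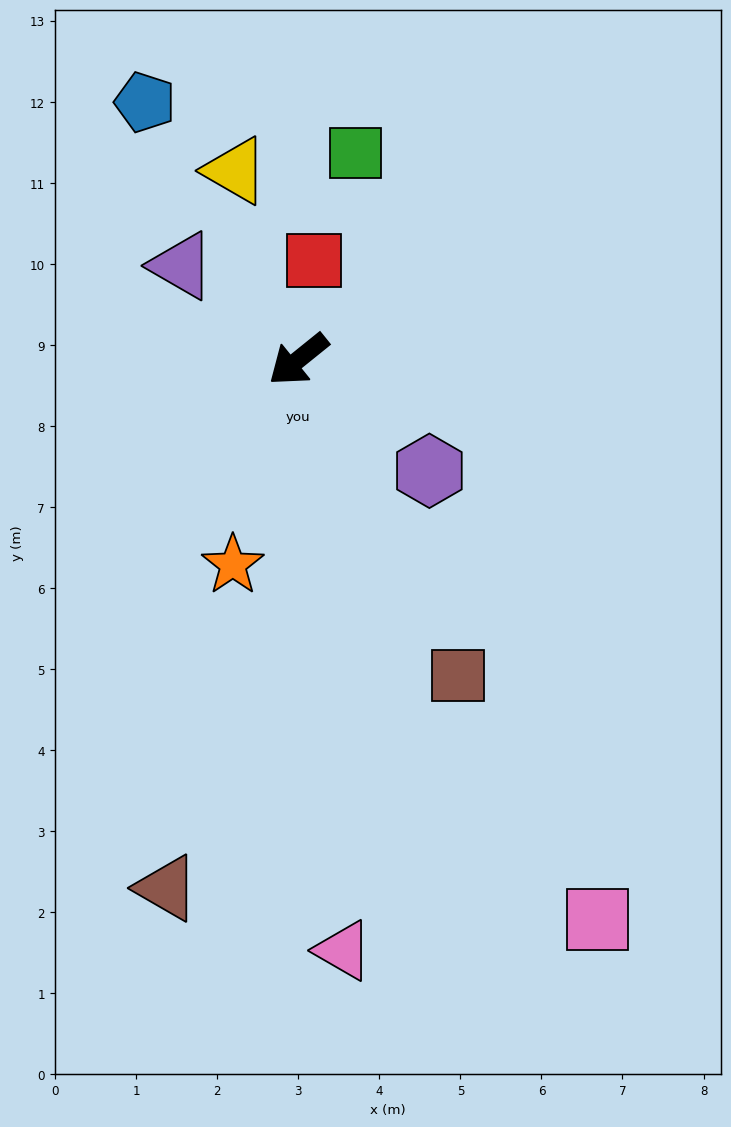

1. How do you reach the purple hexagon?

turn left 101°, forward 2.1 m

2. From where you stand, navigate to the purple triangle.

turn right 78°, forward 1.9 m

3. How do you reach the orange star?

turn left 33°, forward 2.7 m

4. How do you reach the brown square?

turn left 78°, forward 4.4 m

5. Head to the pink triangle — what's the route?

turn left 55°, forward 7.3 m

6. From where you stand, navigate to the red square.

turn right 138°, forward 1.2 m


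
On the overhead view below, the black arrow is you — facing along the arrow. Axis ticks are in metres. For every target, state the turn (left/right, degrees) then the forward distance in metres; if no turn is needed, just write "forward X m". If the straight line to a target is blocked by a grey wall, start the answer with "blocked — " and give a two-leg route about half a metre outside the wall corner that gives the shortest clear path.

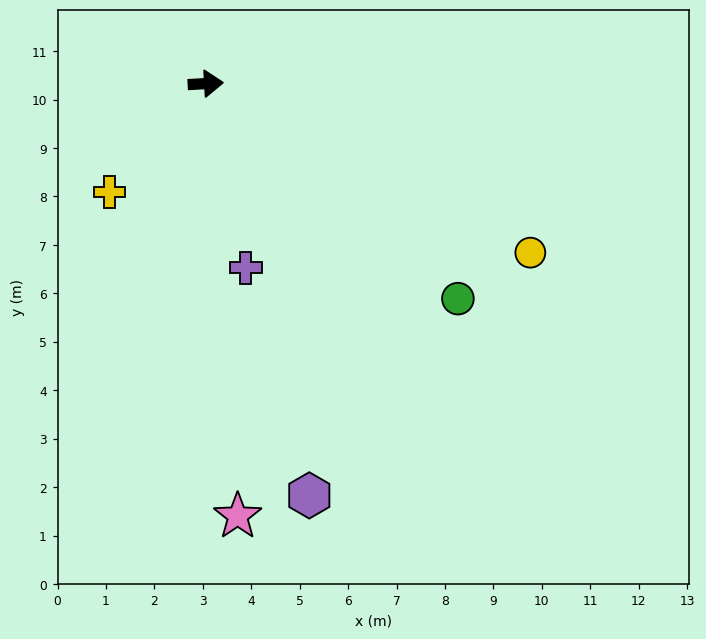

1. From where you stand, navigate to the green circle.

turn right 44°, forward 6.8 m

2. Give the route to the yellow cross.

turn right 135°, forward 3.0 m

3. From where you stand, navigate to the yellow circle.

turn right 31°, forward 7.6 m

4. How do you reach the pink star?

turn right 89°, forward 9.0 m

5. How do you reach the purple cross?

turn right 81°, forward 3.9 m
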